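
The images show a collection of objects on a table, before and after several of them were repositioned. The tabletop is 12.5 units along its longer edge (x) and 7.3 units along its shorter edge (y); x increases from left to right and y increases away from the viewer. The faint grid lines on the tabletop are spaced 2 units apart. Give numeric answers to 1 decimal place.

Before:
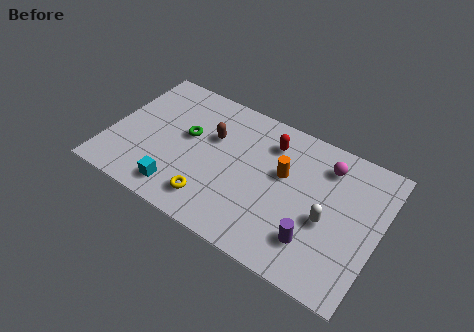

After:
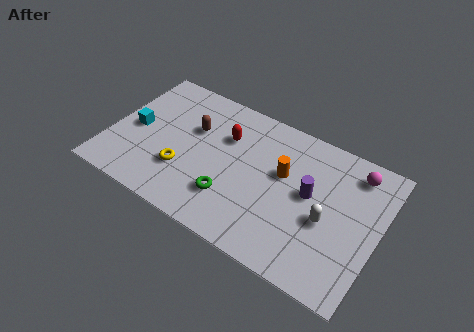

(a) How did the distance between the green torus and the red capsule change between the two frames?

-0.9

The distance was about 4.0 in the first image and 3.1 in the second, so they moved 0.9 units closer together.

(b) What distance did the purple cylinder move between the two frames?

2.3

The purple cylinder was near (9.8, 1.8) before and (9.3, 4.0) after, so it travelled √(0.5² + 2.2²) ≈ 2.3 units.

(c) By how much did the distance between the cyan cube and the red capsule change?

-1.4

They were about 5.8 units apart before and 4.4 after — 1.4 units closer together.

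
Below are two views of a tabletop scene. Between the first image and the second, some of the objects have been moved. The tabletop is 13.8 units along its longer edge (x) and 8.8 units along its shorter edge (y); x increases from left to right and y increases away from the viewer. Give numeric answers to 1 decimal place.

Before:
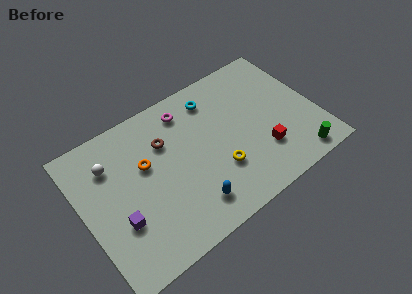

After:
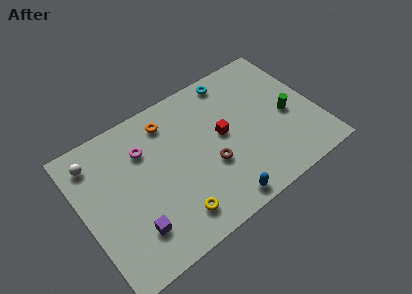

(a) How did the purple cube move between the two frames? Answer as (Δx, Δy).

(0.7, -0.9)

From the two frames, the purple cube sits at roughly (1.8, 3.0) before and (2.5, 2.1) after.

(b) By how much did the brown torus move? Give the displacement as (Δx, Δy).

(2.2, -2.8)

The brown torus was at about (5.1, 6.1) and moved to about (7.3, 3.3).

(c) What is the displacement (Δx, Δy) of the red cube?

(-2.0, 2.2)

The red cube started near (10.3, 2.5) and ended near (8.3, 4.7).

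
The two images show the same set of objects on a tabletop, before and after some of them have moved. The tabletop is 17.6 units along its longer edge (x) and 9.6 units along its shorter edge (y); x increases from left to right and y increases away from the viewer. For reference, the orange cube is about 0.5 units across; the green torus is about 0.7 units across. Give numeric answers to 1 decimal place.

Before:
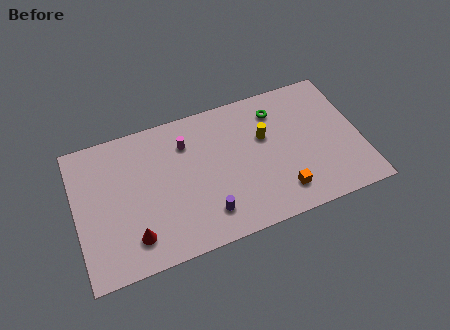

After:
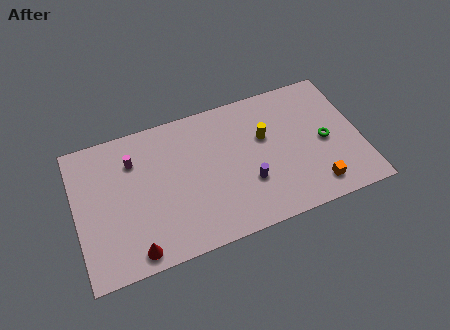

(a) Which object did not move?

the yellow cylinder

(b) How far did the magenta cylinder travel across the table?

3.3

The magenta cylinder moved from about (7.0, 7.2) to (3.7, 7.1), a distance of √(3.3² + 0.1²) ≈ 3.3.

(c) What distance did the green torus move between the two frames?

4.1

From (12.7, 7.6) to (15.4, 4.5), the green torus covered √(2.7² + 3.1²) ≈ 4.1 units.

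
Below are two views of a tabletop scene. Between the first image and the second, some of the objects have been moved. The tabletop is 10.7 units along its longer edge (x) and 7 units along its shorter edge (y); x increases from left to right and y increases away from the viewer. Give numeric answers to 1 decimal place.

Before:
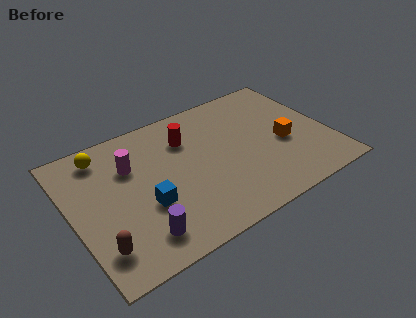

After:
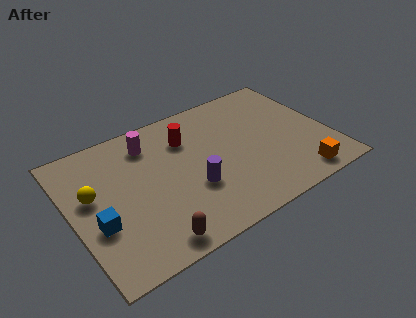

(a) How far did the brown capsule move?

2.1

The brown capsule was near (0.8, 1.5) before and (2.8, 0.8) after, so it travelled √(2.0² + 0.7²) ≈ 2.1 units.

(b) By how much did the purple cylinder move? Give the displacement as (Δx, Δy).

(2.4, 1.2)

The purple cylinder was at about (2.4, 1.3) and moved to about (4.8, 2.5).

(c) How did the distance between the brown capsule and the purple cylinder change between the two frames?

+1.0

The distance was about 1.6 in the first image and 2.6 in the second, so they moved 1.0 units further apart.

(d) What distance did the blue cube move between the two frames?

2.0

The blue cube moved from about (2.9, 2.6) to (0.9, 2.6), a distance of √(2.0² + 0.0²) ≈ 2.0.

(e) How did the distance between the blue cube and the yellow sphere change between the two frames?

-2.0

They were about 3.5 units apart before and 1.5 after — 2.0 units closer together.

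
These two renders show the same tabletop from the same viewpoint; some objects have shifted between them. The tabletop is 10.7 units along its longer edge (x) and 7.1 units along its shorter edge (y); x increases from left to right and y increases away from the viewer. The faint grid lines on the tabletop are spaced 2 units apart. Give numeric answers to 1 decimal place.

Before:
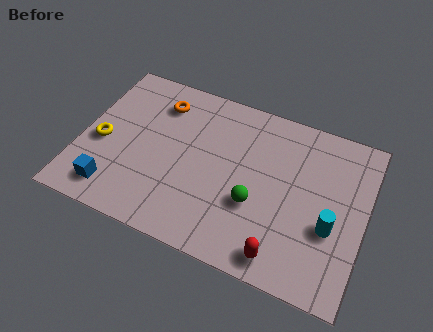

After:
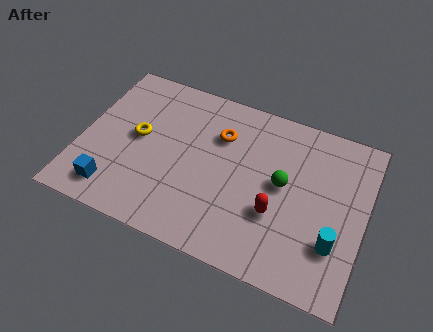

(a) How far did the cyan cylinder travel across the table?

0.6

From (9.5, 2.7) to (9.7, 2.1), the cyan cylinder covered √(0.2² + 0.6²) ≈ 0.6 units.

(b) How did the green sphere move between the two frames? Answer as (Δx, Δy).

(0.9, 1.2)

The green sphere started near (6.7, 2.6) and ended near (7.6, 3.8).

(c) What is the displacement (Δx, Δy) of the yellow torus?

(1.3, 0.7)

From the two frames, the yellow torus sits at roughly (0.8, 3.1) before and (2.1, 3.8) after.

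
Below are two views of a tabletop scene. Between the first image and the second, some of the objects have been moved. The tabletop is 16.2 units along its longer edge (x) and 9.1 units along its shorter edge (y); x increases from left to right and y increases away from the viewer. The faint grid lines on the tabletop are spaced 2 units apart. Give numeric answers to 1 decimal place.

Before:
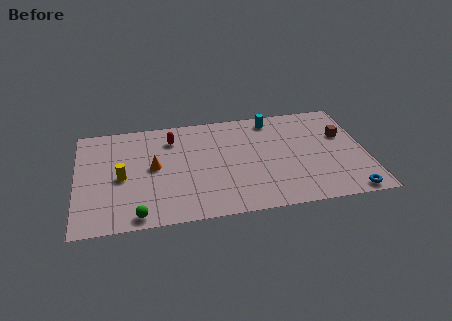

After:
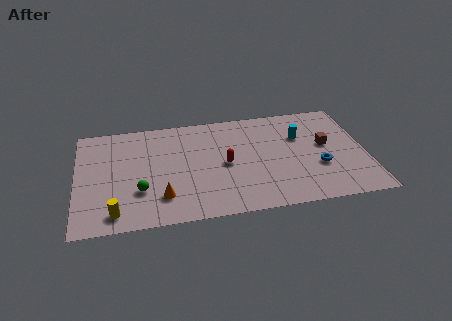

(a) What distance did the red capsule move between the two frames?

4.0

The red capsule was near (5.4, 7.1) before and (8.3, 4.4) after, so it travelled √(2.9² + 2.7²) ≈ 4.0 units.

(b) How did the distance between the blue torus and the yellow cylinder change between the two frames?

-1.4

The distance was about 13.0 in the first image and 11.6 in the second, so they moved 1.4 units closer together.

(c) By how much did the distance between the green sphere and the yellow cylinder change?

-1.3

The distance was about 3.4 in the first image and 2.1 in the second, so they moved 1.3 units closer together.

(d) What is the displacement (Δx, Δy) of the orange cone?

(0.4, -2.6)

From the two frames, the orange cone sits at roughly (4.3, 4.8) before and (4.7, 2.2) after.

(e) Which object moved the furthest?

the red capsule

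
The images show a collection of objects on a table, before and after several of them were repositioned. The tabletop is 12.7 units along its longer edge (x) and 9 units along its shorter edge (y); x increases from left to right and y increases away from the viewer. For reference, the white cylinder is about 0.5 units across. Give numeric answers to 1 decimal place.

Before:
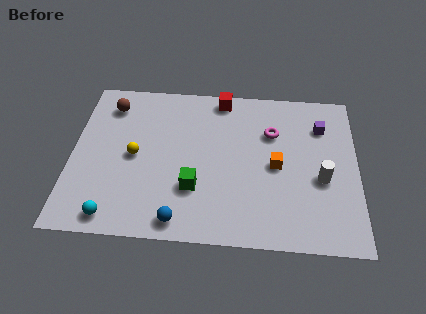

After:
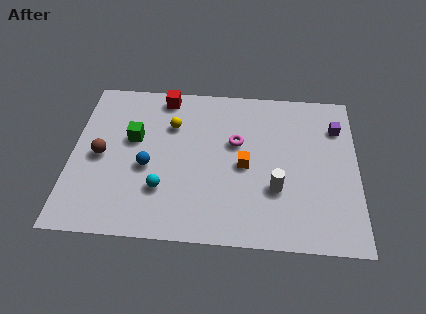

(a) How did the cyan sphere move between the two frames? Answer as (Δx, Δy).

(2.1, 1.6)

From the two frames, the cyan sphere sits at roughly (2.0, 1.0) before and (4.1, 2.6) after.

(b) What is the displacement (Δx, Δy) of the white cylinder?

(-2.0, -0.7)

The white cylinder started near (11.1, 3.7) and ended near (9.1, 3.0).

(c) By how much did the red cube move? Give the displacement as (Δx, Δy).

(-2.6, -0.1)

The red cube was at about (6.6, 8.1) and moved to about (4.0, 8.0).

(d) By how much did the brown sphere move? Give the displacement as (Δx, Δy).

(-0.3, -3.0)

From the two frames, the brown sphere sits at roughly (1.6, 7.3) before and (1.3, 4.3) after.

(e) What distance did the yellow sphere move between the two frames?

2.5

The yellow sphere moved from about (2.8, 4.4) to (4.4, 6.3), a distance of √(1.6² + 1.9²) ≈ 2.5.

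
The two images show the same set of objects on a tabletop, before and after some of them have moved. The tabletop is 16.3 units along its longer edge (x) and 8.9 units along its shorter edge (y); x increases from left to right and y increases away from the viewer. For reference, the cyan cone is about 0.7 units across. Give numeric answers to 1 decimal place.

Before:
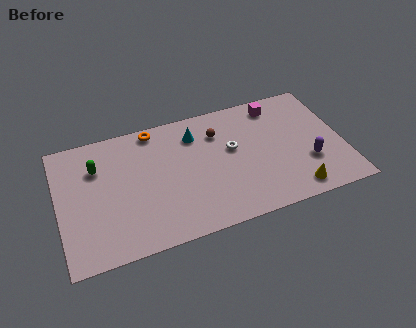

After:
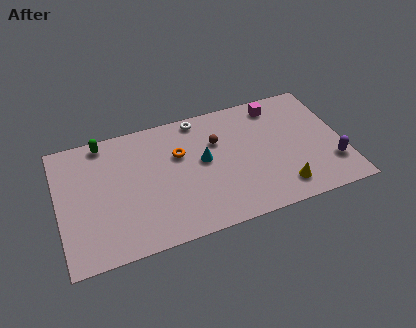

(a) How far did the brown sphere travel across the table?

0.6

The brown sphere moved from about (9.3, 6.6) to (9.2, 6.0), a distance of √(0.1² + 0.6²) ≈ 0.6.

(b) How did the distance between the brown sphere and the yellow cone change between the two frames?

-1.2

Before: roughly 6.7 units apart; after: 5.5. That's 1.2 units closer together.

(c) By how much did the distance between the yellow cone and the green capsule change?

-0.4

They were about 12.0 units apart before and 11.6 after — 0.4 units closer together.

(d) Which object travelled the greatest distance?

the white torus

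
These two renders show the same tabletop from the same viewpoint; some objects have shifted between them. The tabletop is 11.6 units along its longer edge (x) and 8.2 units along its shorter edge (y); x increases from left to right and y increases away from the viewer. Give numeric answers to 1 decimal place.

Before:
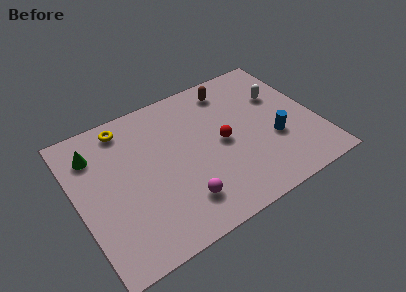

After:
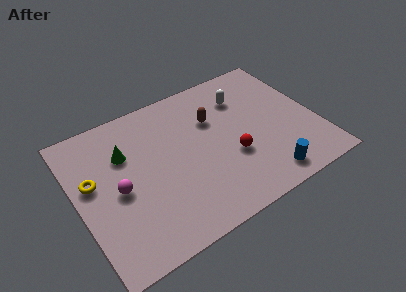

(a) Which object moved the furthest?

the magenta sphere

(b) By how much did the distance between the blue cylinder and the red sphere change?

-0.3

Before: roughly 2.6 units apart; after: 2.3. That's 0.3 units closer together.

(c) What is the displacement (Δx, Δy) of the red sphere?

(0.3, -1.0)

The red sphere was at about (7.0, 4.0) and moved to about (7.3, 3.0).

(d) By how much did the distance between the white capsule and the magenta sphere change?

+0.3

They were about 6.6 units apart before and 6.9 after — 0.3 units further apart.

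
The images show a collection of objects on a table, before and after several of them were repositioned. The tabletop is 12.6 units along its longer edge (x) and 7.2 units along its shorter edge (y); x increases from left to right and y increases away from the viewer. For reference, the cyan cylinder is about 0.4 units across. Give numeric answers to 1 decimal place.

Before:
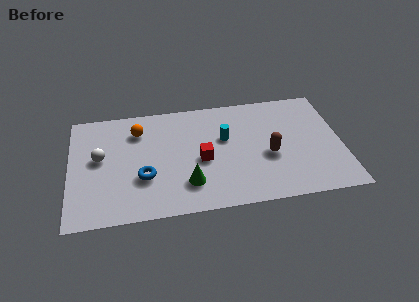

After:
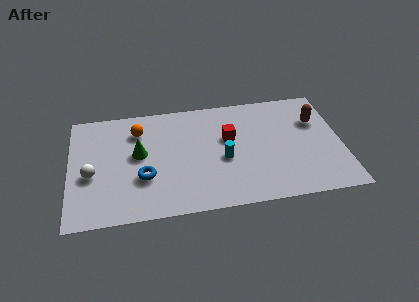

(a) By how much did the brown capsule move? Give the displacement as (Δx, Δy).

(2.3, 1.9)

From the two frames, the brown capsule sits at roughly (9.2, 3.0) before and (11.5, 4.9) after.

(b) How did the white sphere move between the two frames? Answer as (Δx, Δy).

(-0.4, -1.0)

From the two frames, the white sphere sits at roughly (1.4, 4.0) before and (1.0, 3.0) after.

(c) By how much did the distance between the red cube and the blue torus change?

+1.6

The distance was about 2.8 in the first image and 4.4 in the second, so they moved 1.6 units further apart.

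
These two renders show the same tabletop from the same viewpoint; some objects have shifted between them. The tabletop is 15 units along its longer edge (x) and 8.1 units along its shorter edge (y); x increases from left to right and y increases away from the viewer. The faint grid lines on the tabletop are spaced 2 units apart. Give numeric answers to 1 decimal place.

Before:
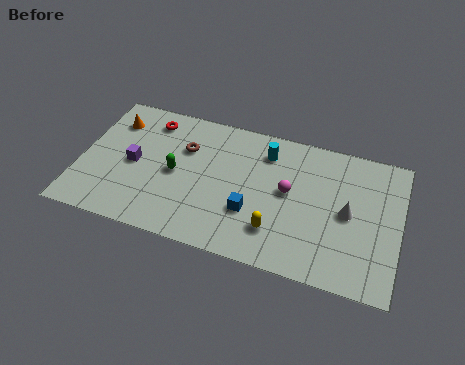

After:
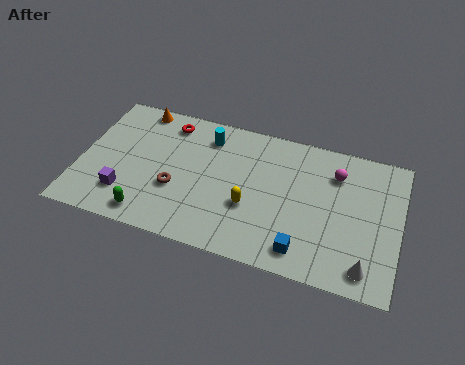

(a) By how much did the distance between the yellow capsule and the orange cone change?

-2.0

The distance was about 9.1 in the first image and 7.1 in the second, so they moved 2.0 units closer together.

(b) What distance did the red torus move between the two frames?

0.9

The red torus was near (3.0, 6.7) before and (3.9, 6.8) after, so it travelled √(0.9² + 0.1²) ≈ 0.9 units.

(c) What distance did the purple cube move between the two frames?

1.9

From (2.5, 3.9) to (2.3, 2.0), the purple cube covered √(0.2² + 1.9²) ≈ 1.9 units.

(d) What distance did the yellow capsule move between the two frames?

1.6

From (9.4, 2.0) to (8.1, 3.0), the yellow capsule covered √(1.3² + 1.0²) ≈ 1.6 units.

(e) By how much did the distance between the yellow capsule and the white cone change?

+2.0

They were about 3.8 units apart before and 5.8 after — 2.0 units further apart.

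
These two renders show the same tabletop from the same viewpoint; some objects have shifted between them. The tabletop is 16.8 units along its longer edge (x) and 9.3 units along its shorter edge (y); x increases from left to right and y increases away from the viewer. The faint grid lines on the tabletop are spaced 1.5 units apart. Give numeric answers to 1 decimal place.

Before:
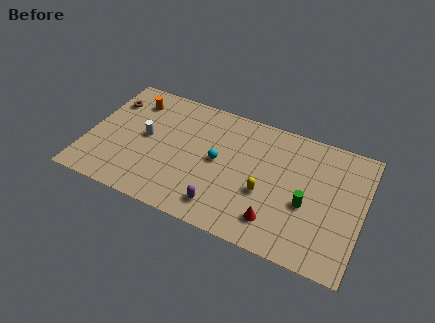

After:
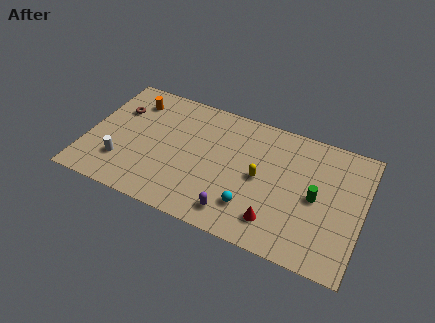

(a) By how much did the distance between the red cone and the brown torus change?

-0.8

They were about 11.9 units apart before and 11.1 after — 0.8 units closer together.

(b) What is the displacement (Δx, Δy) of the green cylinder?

(0.5, 0.7)

The green cylinder started near (13.5, 3.8) and ended near (14.0, 4.5).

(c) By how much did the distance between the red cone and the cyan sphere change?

-3.2

Before: roughly 4.8 units apart; after: 1.6. That's 3.2 units closer together.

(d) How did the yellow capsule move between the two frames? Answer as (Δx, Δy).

(-0.4, 1.0)

From the two frames, the yellow capsule sits at roughly (11.0, 3.6) before and (10.6, 4.6) after.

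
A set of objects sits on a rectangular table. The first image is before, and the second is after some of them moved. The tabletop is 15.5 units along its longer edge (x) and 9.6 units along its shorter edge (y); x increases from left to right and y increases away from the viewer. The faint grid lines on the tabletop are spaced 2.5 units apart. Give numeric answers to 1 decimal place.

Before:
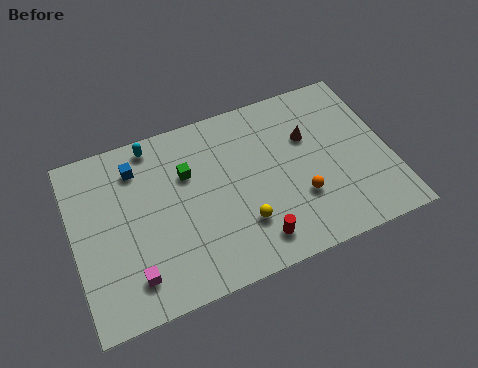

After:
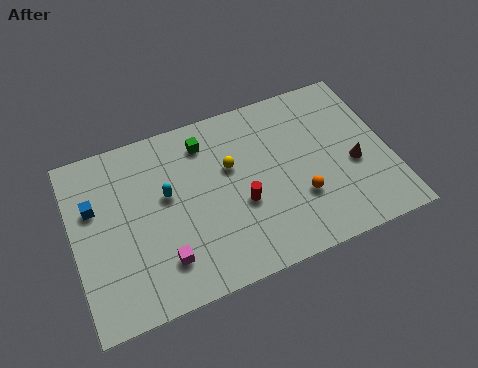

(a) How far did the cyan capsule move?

3.0

From (4.2, 8.6) to (4.6, 5.6), the cyan capsule covered √(0.4² + 3.0²) ≈ 3.0 units.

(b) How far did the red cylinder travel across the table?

2.2

From (8.5, 1.6) to (8.1, 3.8), the red cylinder covered √(0.4² + 2.2²) ≈ 2.2 units.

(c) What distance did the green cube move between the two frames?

1.7

From (5.7, 6.4) to (6.7, 7.8), the green cube covered √(1.0² + 1.4²) ≈ 1.7 units.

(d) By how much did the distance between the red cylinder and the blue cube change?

-0.5

They were about 7.9 units apart before and 7.4 after — 0.5 units closer together.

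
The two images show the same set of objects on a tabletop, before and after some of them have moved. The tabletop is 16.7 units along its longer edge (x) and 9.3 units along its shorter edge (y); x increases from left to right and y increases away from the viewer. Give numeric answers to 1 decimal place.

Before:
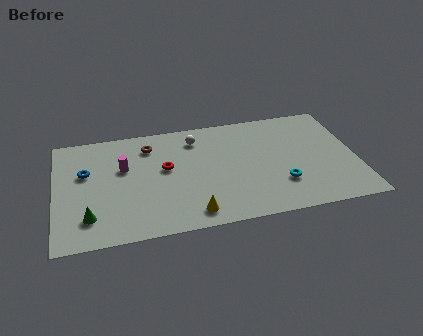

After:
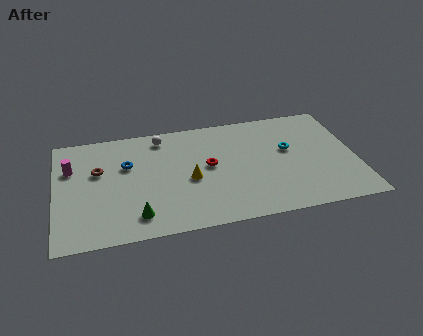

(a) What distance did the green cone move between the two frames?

2.6

From (1.8, 2.1) to (4.4, 1.7), the green cone covered √(2.6² + 0.4²) ≈ 2.6 units.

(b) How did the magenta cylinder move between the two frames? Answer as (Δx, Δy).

(-2.9, 0.5)

The magenta cylinder started near (3.8, 5.8) and ended near (0.9, 6.3).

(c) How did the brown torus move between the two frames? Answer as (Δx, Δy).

(-2.9, -1.6)

The brown torus started near (5.3, 7.4) and ended near (2.4, 5.8).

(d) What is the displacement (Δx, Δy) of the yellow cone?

(0.0, 2.8)

The yellow cone started near (7.4, 1.3) and ended near (7.4, 4.1).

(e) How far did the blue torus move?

2.3

From (1.7, 5.8) to (4.0, 6.0), the blue torus covered √(2.3² + 0.2²) ≈ 2.3 units.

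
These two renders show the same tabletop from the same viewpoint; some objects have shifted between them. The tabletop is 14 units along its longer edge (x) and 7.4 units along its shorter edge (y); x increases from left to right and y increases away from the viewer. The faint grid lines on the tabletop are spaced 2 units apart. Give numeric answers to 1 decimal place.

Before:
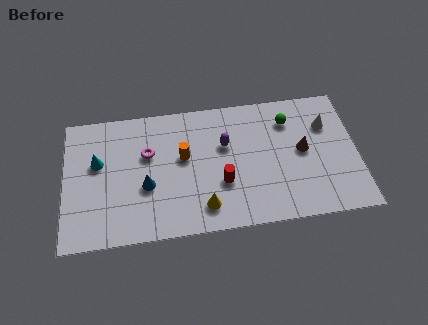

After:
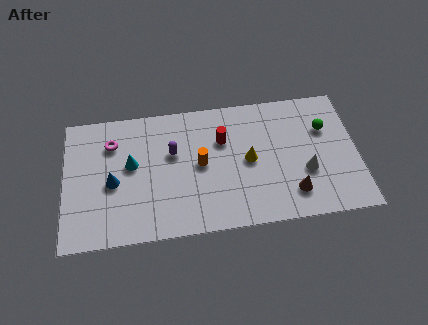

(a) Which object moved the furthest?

the yellow cone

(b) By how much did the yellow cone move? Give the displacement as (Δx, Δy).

(2.2, 2.3)

The yellow cone started near (6.6, 1.4) and ended near (8.8, 3.7).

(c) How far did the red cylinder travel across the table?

2.4

The red cylinder was near (7.5, 2.6) before and (7.6, 5.0) after, so it travelled √(0.1² + 2.4²) ≈ 2.4 units.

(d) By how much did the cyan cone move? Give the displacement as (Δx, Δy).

(1.6, -0.3)

The cyan cone was at about (1.6, 4.5) and moved to about (3.2, 4.2).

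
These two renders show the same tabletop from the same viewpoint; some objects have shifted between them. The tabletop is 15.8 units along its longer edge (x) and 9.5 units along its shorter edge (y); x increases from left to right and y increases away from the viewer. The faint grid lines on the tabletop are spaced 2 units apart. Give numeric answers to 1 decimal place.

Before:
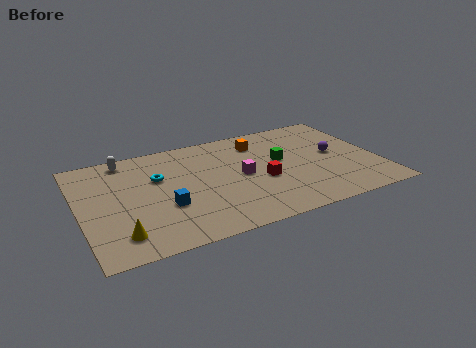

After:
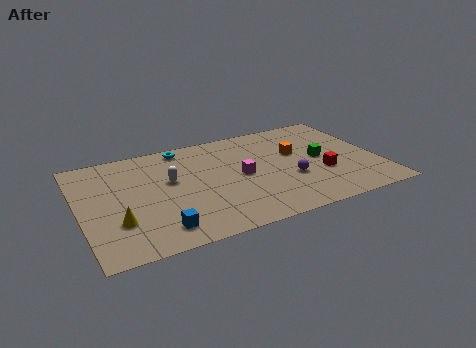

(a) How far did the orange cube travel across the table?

2.5

The orange cube moved from about (9.8, 7.5) to (11.6, 5.8), a distance of √(1.8² + 1.7²) ≈ 2.5.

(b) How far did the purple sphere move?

3.0

The purple sphere was near (13.6, 5.0) before and (11.0, 3.5) after, so it travelled √(2.6² + 1.5²) ≈ 3.0 units.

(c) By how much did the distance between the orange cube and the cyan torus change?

+0.6

They were about 5.8 units apart before and 6.4 after — 0.6 units further apart.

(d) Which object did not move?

the magenta cube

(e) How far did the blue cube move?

1.9

The blue cube was near (4.3, 3.4) before and (3.8, 1.6) after, so it travelled √(0.5² + 1.8²) ≈ 1.9 units.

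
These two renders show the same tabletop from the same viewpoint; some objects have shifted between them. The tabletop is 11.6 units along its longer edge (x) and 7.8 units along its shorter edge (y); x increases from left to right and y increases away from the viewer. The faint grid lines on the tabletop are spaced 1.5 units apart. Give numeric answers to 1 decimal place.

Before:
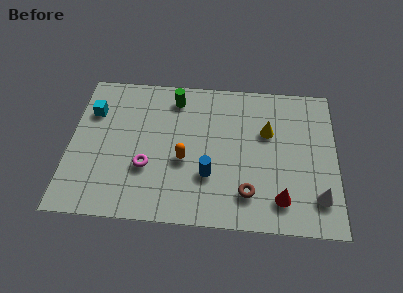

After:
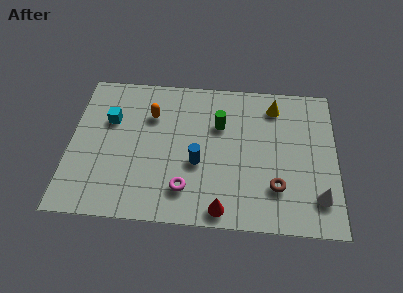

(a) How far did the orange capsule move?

2.7

The orange capsule moved from about (5.0, 3.2) to (3.5, 5.5), a distance of √(1.5² + 2.3²) ≈ 2.7.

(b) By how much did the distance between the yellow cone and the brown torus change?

+0.9

The distance was about 3.4 in the first image and 4.3 in the second, so they moved 0.9 units further apart.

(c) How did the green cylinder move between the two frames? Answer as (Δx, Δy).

(2.0, -1.3)

The green cylinder started near (4.5, 6.5) and ended near (6.5, 5.2).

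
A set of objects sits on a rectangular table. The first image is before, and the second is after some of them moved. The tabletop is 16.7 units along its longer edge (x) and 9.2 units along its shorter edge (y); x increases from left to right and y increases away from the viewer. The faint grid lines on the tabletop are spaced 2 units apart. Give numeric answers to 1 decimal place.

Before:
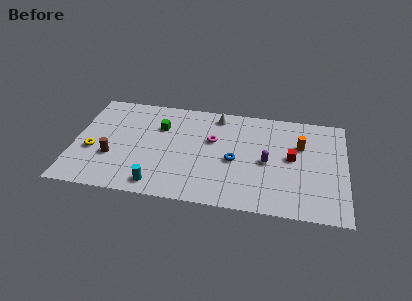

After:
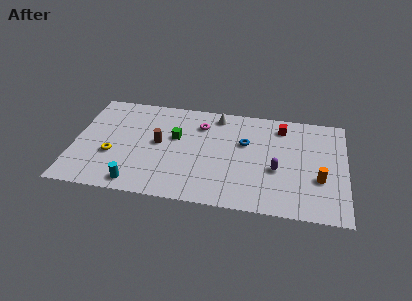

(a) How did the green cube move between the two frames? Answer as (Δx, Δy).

(1.0, -0.8)

The green cube started near (5.2, 6.4) and ended near (6.2, 5.6).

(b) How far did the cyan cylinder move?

1.3

The cyan cylinder was near (5.3, 1.2) before and (4.0, 1.1) after, so it travelled √(1.3² + 0.1²) ≈ 1.3 units.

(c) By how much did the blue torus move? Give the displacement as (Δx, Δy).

(0.6, 1.7)

The blue torus was at about (9.9, 4.1) and moved to about (10.5, 5.8).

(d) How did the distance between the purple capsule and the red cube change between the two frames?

+2.3

The distance was about 1.6 in the first image and 3.9 in the second, so they moved 2.3 units further apart.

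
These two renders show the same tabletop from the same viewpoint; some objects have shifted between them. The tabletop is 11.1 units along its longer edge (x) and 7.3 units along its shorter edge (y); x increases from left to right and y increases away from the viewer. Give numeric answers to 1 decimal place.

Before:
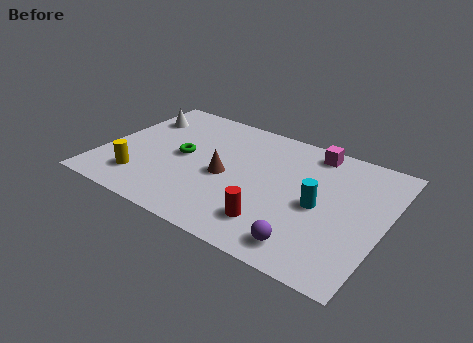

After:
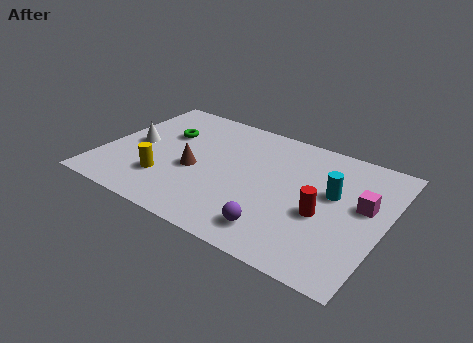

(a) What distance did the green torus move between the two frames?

1.4

From (3.1, 3.7) to (2.2, 4.8), the green torus covered √(0.9² + 1.1²) ≈ 1.4 units.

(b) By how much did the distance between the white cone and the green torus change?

-1.1

Before: roughly 2.7 units apart; after: 1.6. That's 1.1 units closer together.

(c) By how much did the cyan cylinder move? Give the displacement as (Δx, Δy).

(0.4, 0.9)

The cyan cylinder was at about (8.6, 3.4) and moved to about (9.0, 4.3).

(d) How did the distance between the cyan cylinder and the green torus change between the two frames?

+1.3

The distance was about 5.5 in the first image and 6.8 in the second, so they moved 1.3 units further apart.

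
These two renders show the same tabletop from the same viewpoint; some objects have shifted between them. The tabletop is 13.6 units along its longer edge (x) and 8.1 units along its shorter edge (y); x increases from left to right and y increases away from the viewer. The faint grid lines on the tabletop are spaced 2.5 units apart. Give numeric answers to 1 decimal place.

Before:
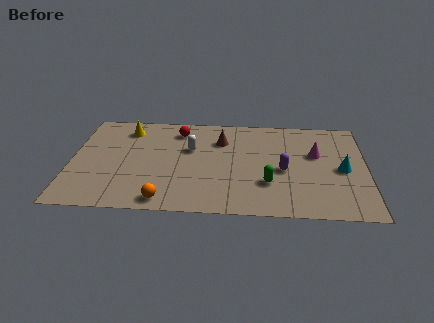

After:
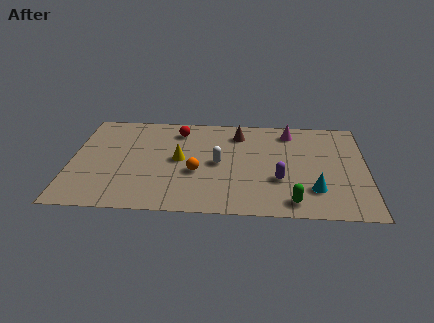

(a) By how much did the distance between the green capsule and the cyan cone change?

-2.2

They were about 3.6 units apart before and 1.4 after — 2.2 units closer together.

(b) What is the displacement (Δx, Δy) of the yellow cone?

(2.5, -2.4)

From the two frames, the yellow cone sits at roughly (2.5, 6.6) before and (5.0, 4.2) after.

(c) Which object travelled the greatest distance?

the yellow cone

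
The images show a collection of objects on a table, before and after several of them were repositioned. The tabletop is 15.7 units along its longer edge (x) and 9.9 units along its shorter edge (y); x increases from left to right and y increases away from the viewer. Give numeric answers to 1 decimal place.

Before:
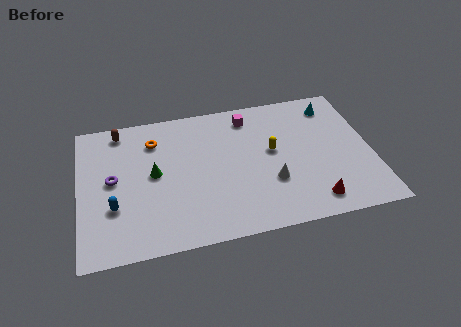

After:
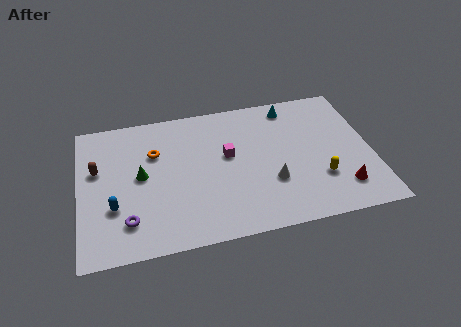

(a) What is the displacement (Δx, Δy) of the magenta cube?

(-1.3, -2.6)

The magenta cube started near (9.3, 8.3) and ended near (8.0, 5.7).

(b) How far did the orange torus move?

0.9

From (4.1, 7.6) to (4.1, 6.7), the orange torus covered √(0.0² + 0.9²) ≈ 0.9 units.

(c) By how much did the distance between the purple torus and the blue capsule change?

-0.6

The distance was about 1.9 in the first image and 1.3 in the second, so they moved 0.6 units closer together.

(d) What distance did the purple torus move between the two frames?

3.1

From (1.8, 5.2) to (2.5, 2.2), the purple torus covered √(0.7² + 3.0²) ≈ 3.1 units.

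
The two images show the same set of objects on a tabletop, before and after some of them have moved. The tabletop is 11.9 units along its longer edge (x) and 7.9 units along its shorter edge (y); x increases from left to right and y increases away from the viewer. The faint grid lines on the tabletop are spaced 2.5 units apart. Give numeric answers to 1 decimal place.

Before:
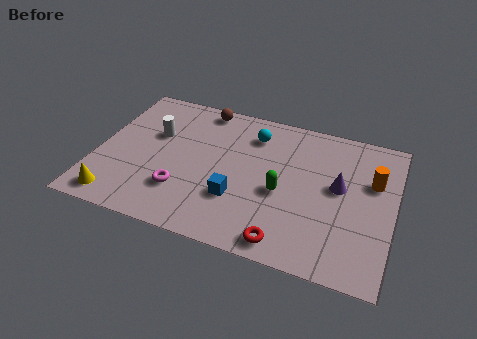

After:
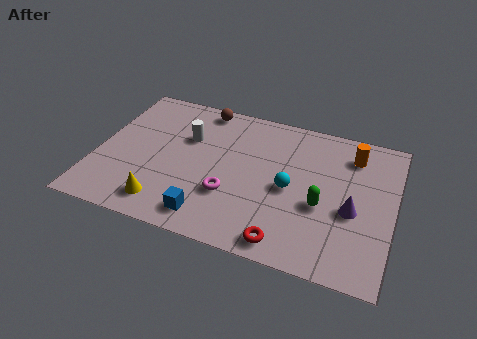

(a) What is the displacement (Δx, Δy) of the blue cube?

(-1.0, -1.3)

From the two frames, the blue cube sits at roughly (5.8, 2.5) before and (4.8, 1.2) after.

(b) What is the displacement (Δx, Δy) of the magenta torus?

(1.9, 0.4)

The magenta torus was at about (3.6, 2.2) and moved to about (5.5, 2.6).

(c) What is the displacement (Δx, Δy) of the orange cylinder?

(-0.9, 1.2)

The orange cylinder started near (11.0, 5.1) and ended near (10.1, 6.3).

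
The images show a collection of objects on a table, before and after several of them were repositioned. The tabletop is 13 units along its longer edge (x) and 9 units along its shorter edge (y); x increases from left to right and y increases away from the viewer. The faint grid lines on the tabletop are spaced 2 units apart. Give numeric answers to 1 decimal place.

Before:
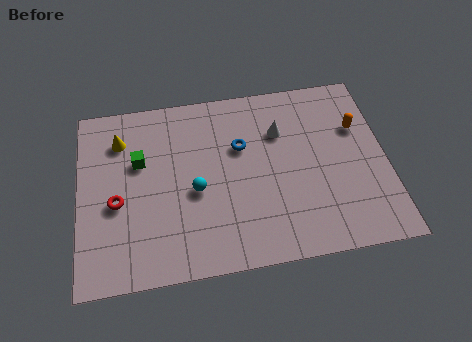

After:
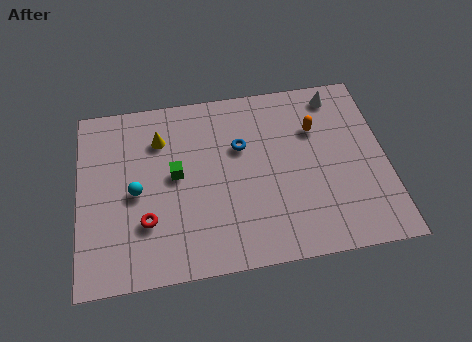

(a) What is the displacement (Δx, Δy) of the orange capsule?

(-1.8, 0.2)

From the two frames, the orange capsule sits at roughly (11.9, 6.0) before and (10.1, 6.2) after.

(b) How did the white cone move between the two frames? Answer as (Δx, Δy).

(2.5, 1.5)

From the two frames, the white cone sits at roughly (8.6, 6.3) before and (11.1, 7.8) after.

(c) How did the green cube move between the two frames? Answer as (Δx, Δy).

(1.5, -0.9)

The green cube was at about (2.6, 5.7) and moved to about (4.1, 4.8).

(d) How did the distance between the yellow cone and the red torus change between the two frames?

+1.0

The distance was about 3.1 in the first image and 4.1 in the second, so they moved 1.0 units further apart.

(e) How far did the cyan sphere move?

2.5

The cyan sphere moved from about (4.9, 3.9) to (2.4, 4.2), a distance of √(2.5² + 0.3²) ≈ 2.5.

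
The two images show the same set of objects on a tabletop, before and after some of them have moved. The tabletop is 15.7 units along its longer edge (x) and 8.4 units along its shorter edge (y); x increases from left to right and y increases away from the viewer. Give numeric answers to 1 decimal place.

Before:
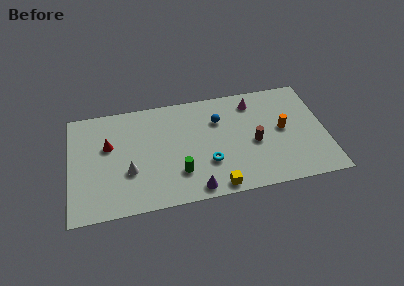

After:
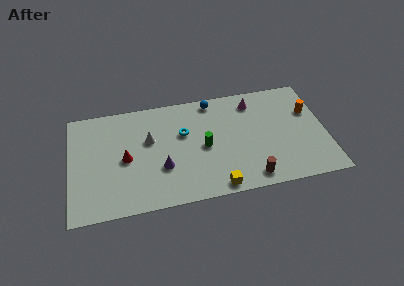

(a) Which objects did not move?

the magenta cone and the yellow cube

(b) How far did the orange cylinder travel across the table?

2.0

The orange cylinder moved from about (13.1, 4.4) to (14.8, 5.5), a distance of √(1.7² + 1.1²) ≈ 2.0.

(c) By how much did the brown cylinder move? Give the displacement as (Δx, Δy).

(-0.4, -2.6)

From the two frames, the brown cylinder sits at roughly (11.3, 3.7) before and (10.9, 1.1) after.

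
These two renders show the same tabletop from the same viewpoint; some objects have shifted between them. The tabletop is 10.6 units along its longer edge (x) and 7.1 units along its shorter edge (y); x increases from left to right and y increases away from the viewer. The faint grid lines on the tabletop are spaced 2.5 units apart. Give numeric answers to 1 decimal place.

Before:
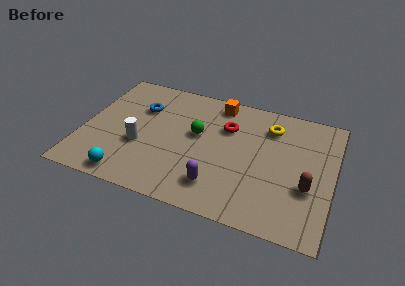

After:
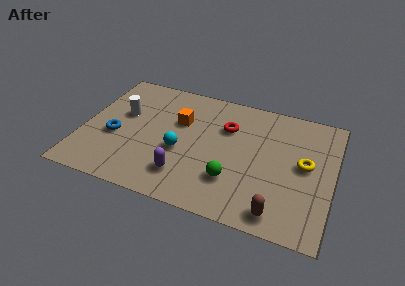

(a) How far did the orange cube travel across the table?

2.2

The orange cube moved from about (5.5, 6.2) to (4.0, 4.6), a distance of √(1.5² + 1.6²) ≈ 2.2.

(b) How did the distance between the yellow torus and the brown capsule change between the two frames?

-0.4

They were about 3.4 units apart before and 3.0 after — 0.4 units closer together.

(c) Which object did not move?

the red torus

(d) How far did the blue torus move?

2.2

The blue torus moved from about (2.3, 4.9) to (1.4, 2.9), a distance of √(0.9² + 2.0²) ≈ 2.2.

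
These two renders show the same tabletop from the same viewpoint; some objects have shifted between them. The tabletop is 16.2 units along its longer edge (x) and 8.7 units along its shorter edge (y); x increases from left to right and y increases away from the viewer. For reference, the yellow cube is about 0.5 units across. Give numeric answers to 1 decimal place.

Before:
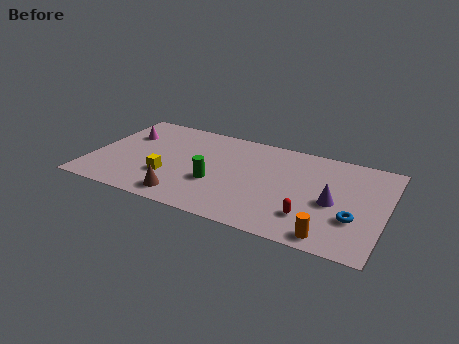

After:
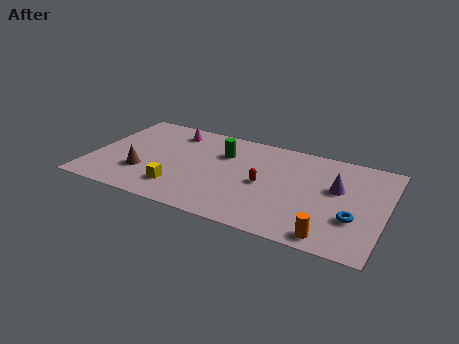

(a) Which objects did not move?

the blue torus and the orange cylinder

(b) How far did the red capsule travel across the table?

3.3

The red capsule moved from about (12.3, 2.2) to (9.6, 4.1), a distance of √(2.7² + 1.9²) ≈ 3.3.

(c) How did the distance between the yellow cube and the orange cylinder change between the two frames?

-0.8

The distance was about 9.3 in the first image and 8.5 in the second, so they moved 0.8 units closer together.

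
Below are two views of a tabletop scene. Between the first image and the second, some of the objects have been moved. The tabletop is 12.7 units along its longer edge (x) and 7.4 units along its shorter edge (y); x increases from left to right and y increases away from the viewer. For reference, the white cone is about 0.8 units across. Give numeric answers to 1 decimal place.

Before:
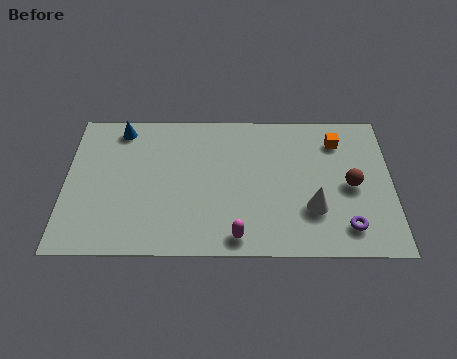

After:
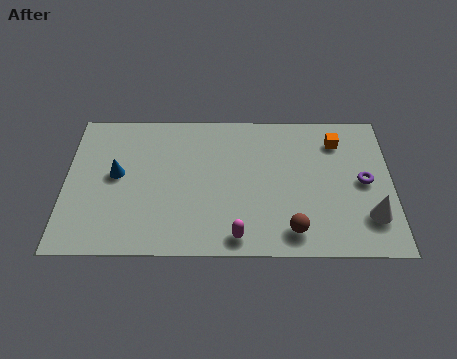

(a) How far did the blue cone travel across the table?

2.4

The blue cone was near (2.1, 6.4) before and (2.0, 4.0) after, so it travelled √(0.1² + 2.4²) ≈ 2.4 units.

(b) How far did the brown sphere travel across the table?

3.3

The brown sphere was near (11.1, 3.5) before and (8.8, 1.2) after, so it travelled √(2.3² + 2.3²) ≈ 3.3 units.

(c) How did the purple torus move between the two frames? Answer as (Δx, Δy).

(0.7, 2.3)

The purple torus was at about (10.9, 1.4) and moved to about (11.6, 3.7).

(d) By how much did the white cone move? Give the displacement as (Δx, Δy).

(2.2, -0.4)

The white cone started near (9.6, 2.3) and ended near (11.8, 1.9).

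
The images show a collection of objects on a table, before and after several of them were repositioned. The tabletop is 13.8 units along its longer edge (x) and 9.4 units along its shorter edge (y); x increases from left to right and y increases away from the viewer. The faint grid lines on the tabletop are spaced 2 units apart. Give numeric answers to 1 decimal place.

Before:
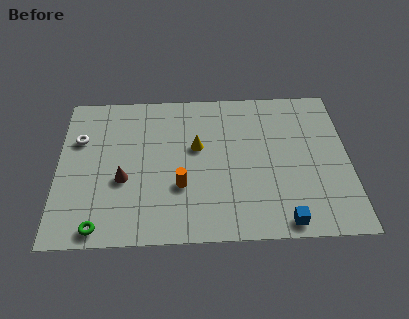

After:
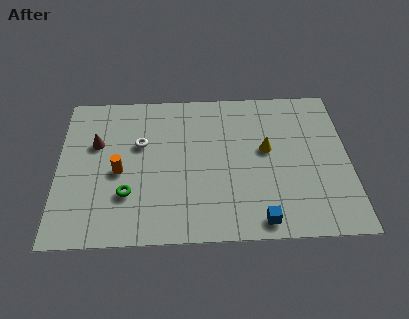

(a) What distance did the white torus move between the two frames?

2.9

The white torus moved from about (1.0, 6.3) to (3.9, 5.9), a distance of √(2.9² + 0.4²) ≈ 2.9.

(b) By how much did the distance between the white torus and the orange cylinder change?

-3.7

Before: roughly 5.7 units apart; after: 2.0. That's 3.7 units closer together.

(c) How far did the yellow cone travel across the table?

3.3

From (6.6, 5.6) to (9.9, 5.3), the yellow cone covered √(3.3² + 0.3²) ≈ 3.3 units.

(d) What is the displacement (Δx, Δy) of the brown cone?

(-1.3, 2.3)

The brown cone was at about (3.1, 3.7) and moved to about (1.8, 6.0).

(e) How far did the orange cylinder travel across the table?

3.1

The orange cylinder moved from about (5.8, 3.2) to (2.9, 4.2), a distance of √(2.9² + 1.0²) ≈ 3.1.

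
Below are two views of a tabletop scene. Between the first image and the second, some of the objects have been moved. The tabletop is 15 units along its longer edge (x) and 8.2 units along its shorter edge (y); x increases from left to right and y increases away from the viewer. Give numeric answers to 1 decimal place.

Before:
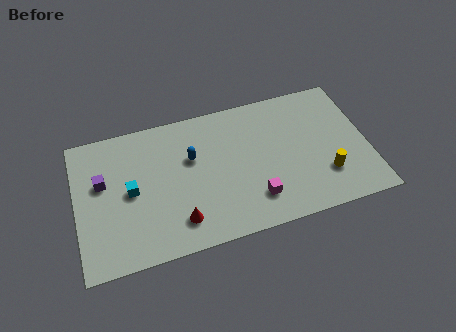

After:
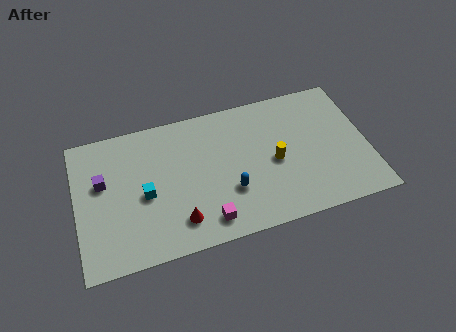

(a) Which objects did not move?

the purple cube and the red cone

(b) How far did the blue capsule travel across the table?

3.1

The blue capsule moved from about (6.0, 5.2) to (7.8, 2.7), a distance of √(1.8² + 2.5²) ≈ 3.1.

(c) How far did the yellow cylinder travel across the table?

2.9

The yellow cylinder was near (12.7, 2.3) before and (10.2, 3.8) after, so it travelled √(2.5² + 1.5²) ≈ 2.9 units.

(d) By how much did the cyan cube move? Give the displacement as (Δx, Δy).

(0.7, -0.4)

From the two frames, the cyan cube sits at roughly (2.8, 4.1) before and (3.5, 3.7) after.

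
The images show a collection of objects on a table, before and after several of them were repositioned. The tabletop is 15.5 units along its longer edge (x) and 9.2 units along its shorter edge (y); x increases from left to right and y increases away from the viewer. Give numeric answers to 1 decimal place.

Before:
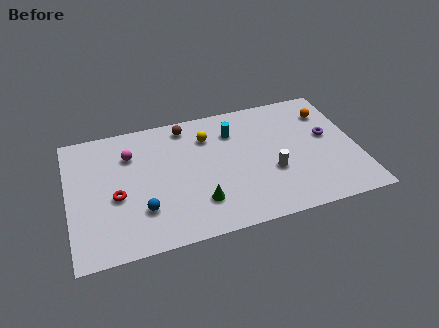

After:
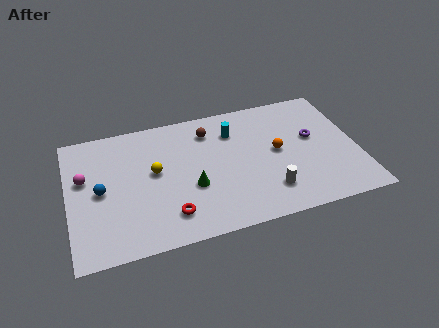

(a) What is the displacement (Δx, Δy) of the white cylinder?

(-0.3, -1.3)

From the two frames, the white cylinder sits at roughly (10.8, 3.4) before and (10.5, 2.1) after.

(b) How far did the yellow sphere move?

3.5

From (7.6, 6.9) to (4.6, 5.1), the yellow sphere covered √(3.0² + 1.8²) ≈ 3.5 units.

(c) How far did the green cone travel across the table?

1.2

The green cone moved from about (6.8, 2.3) to (6.5, 3.5), a distance of √(0.3² + 1.2²) ≈ 1.2.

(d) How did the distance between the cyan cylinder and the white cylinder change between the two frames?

+1.1

They were about 3.9 units apart before and 5.0 after — 1.1 units further apart.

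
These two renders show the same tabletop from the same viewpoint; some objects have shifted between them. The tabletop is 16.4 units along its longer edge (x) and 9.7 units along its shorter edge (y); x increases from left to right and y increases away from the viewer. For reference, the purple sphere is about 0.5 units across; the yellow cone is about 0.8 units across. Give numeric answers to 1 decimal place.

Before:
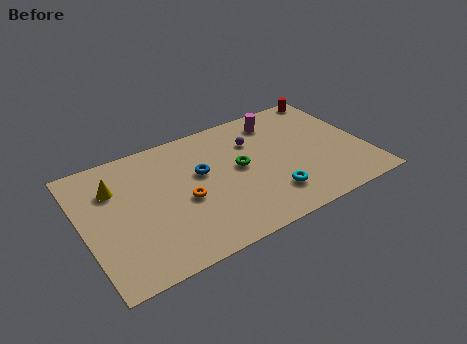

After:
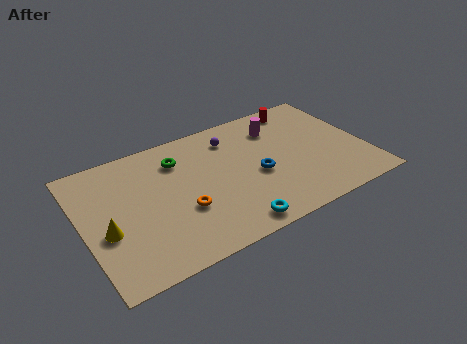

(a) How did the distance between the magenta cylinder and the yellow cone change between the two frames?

+1.2

Before: roughly 9.9 units apart; after: 11.1. That's 1.2 units further apart.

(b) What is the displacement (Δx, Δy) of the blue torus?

(3.1, -1.6)

The blue torus was at about (6.9, 5.8) and moved to about (10.0, 4.2).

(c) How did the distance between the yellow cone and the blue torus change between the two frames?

+3.8

They were about 5.0 units apart before and 8.8 after — 3.8 units further apart.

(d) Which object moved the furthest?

the green torus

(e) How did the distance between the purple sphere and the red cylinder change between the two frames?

-1.1

The distance was about 5.5 in the first image and 4.4 in the second, so they moved 1.1 units closer together.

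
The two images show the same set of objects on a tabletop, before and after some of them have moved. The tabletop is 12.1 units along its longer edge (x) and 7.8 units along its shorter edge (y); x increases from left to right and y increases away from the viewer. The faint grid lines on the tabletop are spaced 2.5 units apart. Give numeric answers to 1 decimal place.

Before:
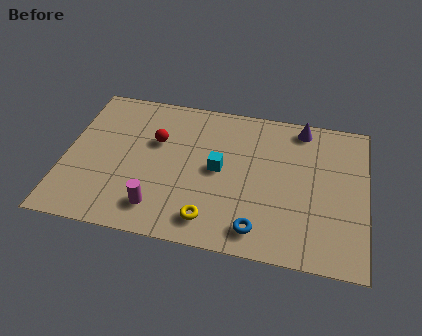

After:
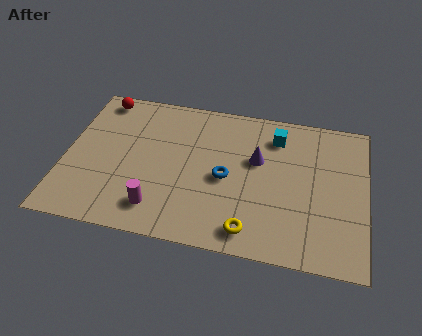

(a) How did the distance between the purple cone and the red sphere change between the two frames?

+0.7

The distance was about 6.1 in the first image and 6.8 in the second, so they moved 0.7 units further apart.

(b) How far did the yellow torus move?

1.6

From (6.0, 1.3) to (7.6, 1.1), the yellow torus covered √(1.6² + 0.2²) ≈ 1.6 units.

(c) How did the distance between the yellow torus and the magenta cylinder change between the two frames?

+1.6

The distance was about 2.1 in the first image and 3.7 in the second, so they moved 1.6 units further apart.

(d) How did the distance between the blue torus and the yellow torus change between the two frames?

+0.8

They were about 1.9 units apart before and 2.7 after — 0.8 units further apart.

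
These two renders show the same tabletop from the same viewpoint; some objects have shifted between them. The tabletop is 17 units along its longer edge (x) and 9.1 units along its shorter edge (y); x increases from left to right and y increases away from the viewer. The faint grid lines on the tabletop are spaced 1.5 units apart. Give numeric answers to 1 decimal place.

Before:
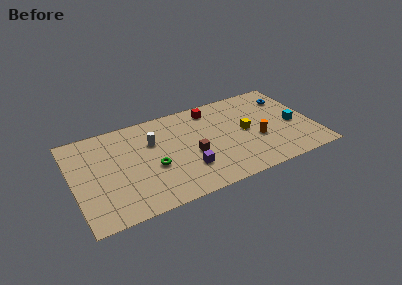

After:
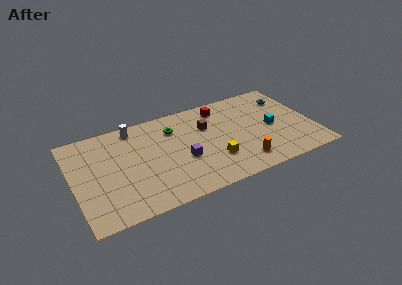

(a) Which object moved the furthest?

the green torus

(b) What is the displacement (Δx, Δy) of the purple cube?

(-0.2, 1.0)

From the two frames, the purple cube sits at roughly (7.8, 2.6) before and (7.6, 3.6) after.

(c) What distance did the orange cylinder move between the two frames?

2.2

The orange cylinder was near (12.9, 3.5) before and (11.6, 1.7) after, so it travelled √(1.3² + 1.8²) ≈ 2.2 units.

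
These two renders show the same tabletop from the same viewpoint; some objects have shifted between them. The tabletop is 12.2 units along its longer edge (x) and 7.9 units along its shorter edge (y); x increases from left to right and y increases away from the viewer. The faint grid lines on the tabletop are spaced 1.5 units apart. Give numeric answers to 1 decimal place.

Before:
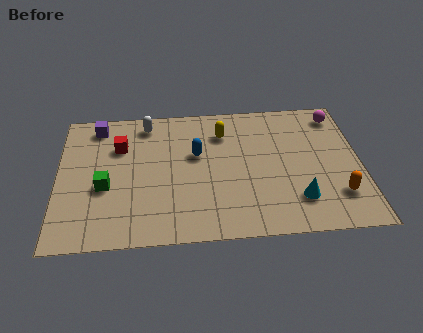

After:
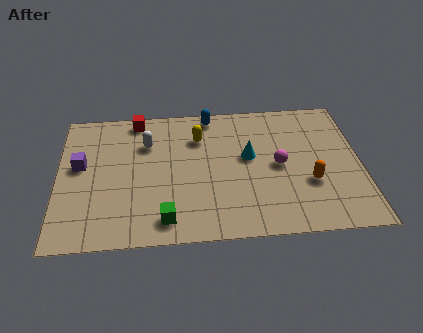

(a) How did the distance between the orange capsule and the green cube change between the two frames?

-3.4

The distance was about 9.4 in the first image and 6.0 in the second, so they moved 3.4 units closer together.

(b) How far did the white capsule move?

1.2

The white capsule moved from about (3.6, 6.8) to (3.6, 5.6), a distance of √(0.0² + 1.2²) ≈ 1.2.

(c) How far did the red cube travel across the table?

1.7

The red cube moved from about (2.5, 5.5) to (3.2, 7.1), a distance of √(0.7² + 1.6²) ≈ 1.7.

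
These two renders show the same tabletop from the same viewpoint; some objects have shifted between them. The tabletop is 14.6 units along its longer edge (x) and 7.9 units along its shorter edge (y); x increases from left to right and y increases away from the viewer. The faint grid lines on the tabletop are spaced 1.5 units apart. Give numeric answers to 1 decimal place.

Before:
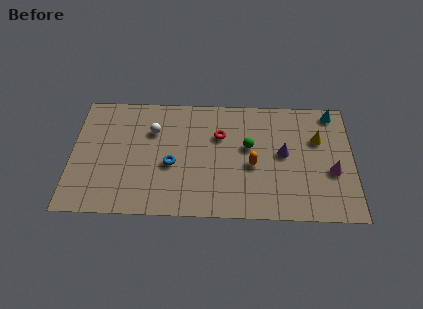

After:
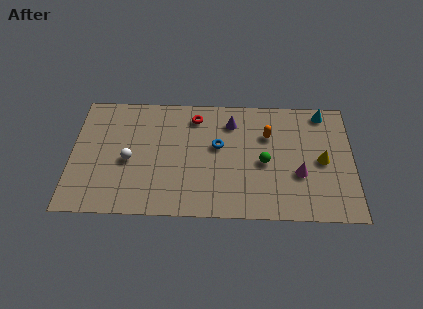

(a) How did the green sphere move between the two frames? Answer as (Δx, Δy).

(0.8, -1.0)

The green sphere started near (9.2, 4.6) and ended near (10.0, 3.6).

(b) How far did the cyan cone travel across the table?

0.5

The cyan cone moved from about (13.6, 7.0) to (13.1, 7.0), a distance of √(0.5² + 0.0²) ≈ 0.5.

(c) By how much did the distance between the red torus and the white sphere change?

+1.0

Before: roughly 3.5 units apart; after: 4.5. That's 1.0 units further apart.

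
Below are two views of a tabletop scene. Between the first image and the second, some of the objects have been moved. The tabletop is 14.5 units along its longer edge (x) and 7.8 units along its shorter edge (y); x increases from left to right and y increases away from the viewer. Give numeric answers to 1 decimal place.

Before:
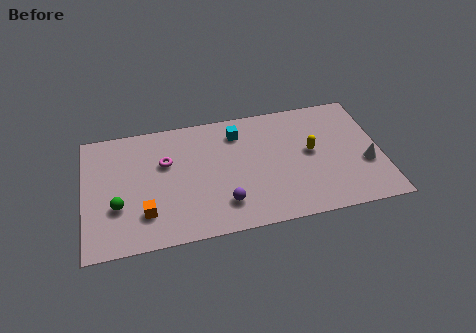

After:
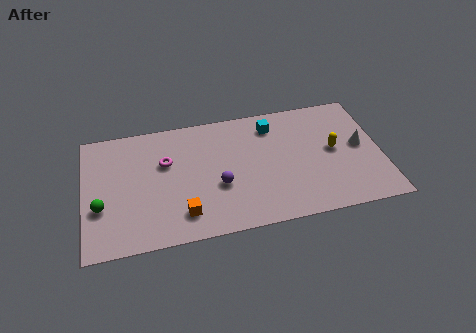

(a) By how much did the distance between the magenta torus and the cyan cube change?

+1.7

The distance was about 3.8 in the first image and 5.5 in the second, so they moved 1.7 units further apart.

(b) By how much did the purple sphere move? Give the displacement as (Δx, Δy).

(-0.2, 1.2)

The purple sphere started near (6.7, 1.8) and ended near (6.5, 3.0).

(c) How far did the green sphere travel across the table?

0.8

From (1.6, 2.7) to (0.8, 2.8), the green sphere covered √(0.8² + 0.1²) ≈ 0.8 units.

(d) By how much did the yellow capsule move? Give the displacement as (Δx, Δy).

(1.1, -0.1)

The yellow capsule was at about (11.1, 4.2) and moved to about (12.2, 4.1).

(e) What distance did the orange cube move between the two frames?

1.8

From (2.9, 2.0) to (4.7, 1.6), the orange cube covered √(1.8² + 0.4²) ≈ 1.8 units.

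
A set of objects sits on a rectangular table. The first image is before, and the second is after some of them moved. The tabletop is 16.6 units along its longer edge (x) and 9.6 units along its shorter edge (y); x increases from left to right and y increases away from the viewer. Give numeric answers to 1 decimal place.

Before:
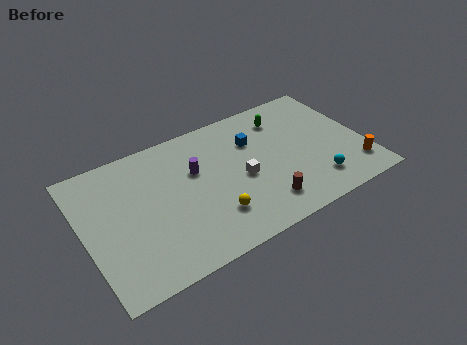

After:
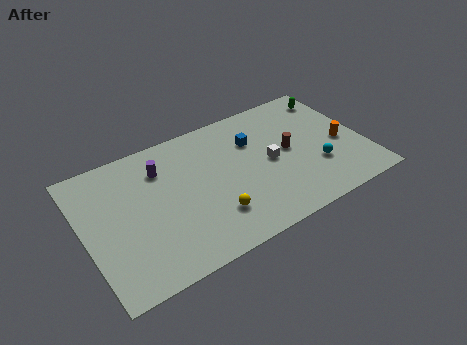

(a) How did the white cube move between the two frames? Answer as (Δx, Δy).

(1.8, 0.4)

From the two frames, the white cube sits at roughly (9.2, 4.3) before and (11.0, 4.7) after.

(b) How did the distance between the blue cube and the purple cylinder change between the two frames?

+1.9

The distance was about 3.6 in the first image and 5.5 in the second, so they moved 1.9 units further apart.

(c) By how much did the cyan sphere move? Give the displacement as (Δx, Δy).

(0.3, 1.1)

The cyan sphere started near (13.3, 2.0) and ended near (13.6, 3.1).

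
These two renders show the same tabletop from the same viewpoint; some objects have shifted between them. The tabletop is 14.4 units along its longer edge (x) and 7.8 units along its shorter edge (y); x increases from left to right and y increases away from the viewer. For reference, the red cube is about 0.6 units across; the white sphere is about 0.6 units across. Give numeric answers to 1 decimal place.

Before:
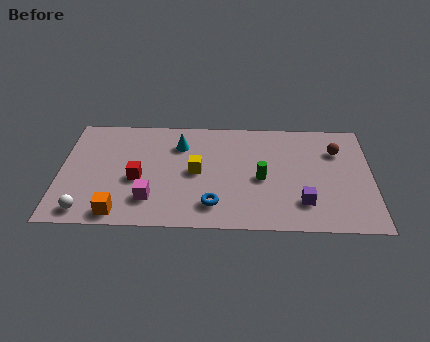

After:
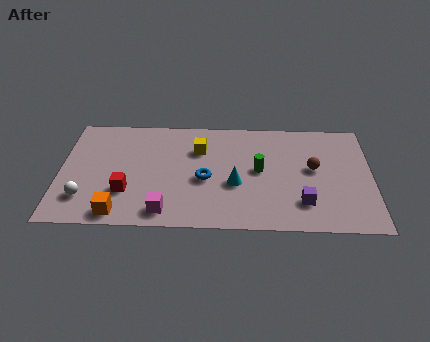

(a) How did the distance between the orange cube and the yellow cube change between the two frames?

+1.2

Before: roughly 4.6 units apart; after: 5.8. That's 1.2 units further apart.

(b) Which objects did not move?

the purple cube and the orange cube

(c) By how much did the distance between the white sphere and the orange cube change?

+0.4

They were about 1.5 units apart before and 1.9 after — 0.4 units further apart.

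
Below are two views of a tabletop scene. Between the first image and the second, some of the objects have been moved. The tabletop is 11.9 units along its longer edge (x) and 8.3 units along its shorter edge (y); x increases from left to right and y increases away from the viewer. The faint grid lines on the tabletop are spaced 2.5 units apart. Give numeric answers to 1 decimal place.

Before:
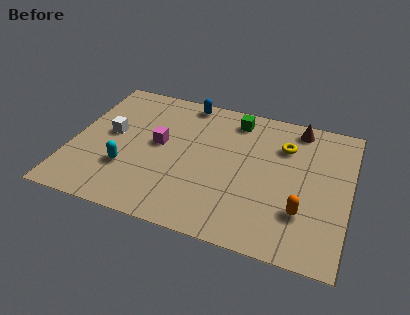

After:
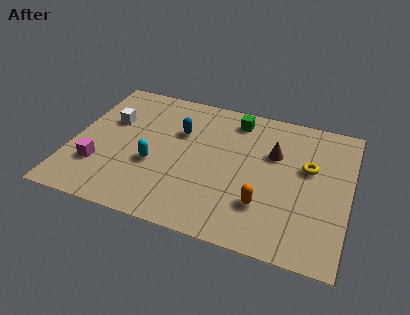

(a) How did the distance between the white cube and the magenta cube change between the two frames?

+0.8

Before: roughly 2.1 units apart; after: 2.9. That's 0.8 units further apart.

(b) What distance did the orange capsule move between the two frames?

1.6

From (10.0, 2.4) to (8.4, 2.3), the orange capsule covered √(1.6² + 0.1²) ≈ 1.6 units.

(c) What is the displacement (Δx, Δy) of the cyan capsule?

(1.1, 0.6)

The cyan capsule was at about (2.5, 2.6) and moved to about (3.6, 3.2).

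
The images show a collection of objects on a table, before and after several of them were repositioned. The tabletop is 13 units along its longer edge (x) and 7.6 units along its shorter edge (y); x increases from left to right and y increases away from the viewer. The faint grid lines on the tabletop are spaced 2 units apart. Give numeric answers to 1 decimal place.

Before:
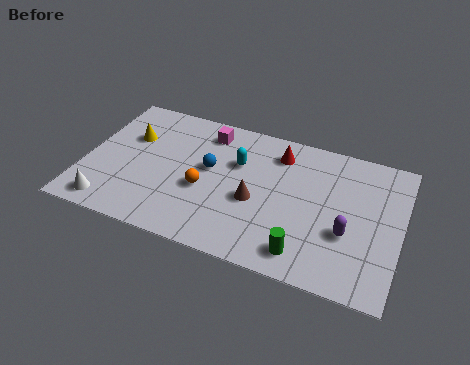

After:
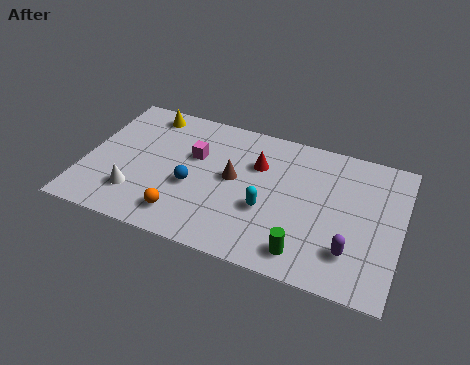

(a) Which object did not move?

the green cylinder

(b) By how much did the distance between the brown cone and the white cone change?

-1.8

Before: roughly 6.2 units apart; after: 4.4. That's 1.8 units closer together.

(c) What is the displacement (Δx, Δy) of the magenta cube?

(-0.4, -1.5)

The magenta cube started near (4.8, 6.3) and ended near (4.4, 4.8).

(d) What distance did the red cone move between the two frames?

1.2

The red cone was near (7.8, 6.1) before and (7.0, 5.2) after, so it travelled √(0.8² + 0.9²) ≈ 1.2 units.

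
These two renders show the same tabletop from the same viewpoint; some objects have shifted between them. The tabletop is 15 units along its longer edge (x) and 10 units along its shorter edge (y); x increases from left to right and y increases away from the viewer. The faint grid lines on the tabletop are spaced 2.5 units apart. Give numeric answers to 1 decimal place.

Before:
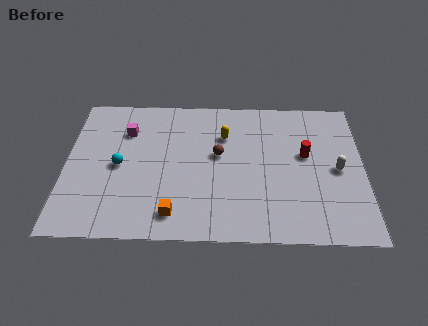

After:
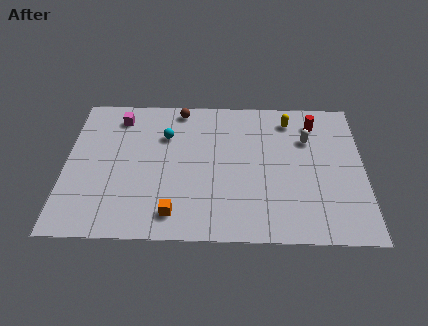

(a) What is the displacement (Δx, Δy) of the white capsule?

(-1.5, 2.1)

The white capsule was at about (13.7, 4.8) and moved to about (12.2, 6.9).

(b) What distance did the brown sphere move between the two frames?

3.9

From (7.7, 5.7) to (5.7, 9.0), the brown sphere covered √(2.0² + 3.3²) ≈ 3.9 units.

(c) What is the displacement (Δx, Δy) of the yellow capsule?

(3.3, 1.2)

The yellow capsule started near (8.0, 7.1) and ended near (11.3, 8.3).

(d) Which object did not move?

the orange cube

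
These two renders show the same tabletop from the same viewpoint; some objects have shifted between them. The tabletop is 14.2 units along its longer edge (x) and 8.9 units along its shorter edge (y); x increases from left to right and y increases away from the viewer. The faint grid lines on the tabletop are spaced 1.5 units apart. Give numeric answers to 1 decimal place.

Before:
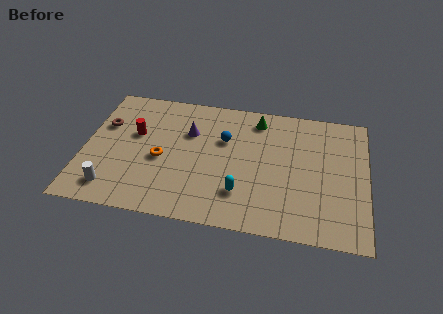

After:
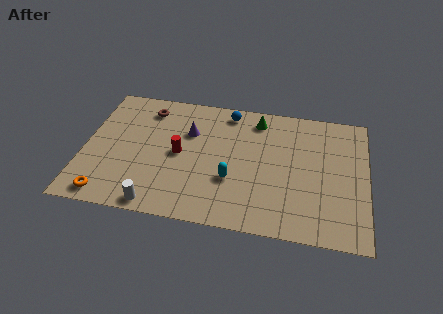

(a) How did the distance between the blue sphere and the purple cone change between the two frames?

+0.8

Before: roughly 1.8 units apart; after: 2.6. That's 0.8 units further apart.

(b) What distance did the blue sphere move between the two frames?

2.0

The blue sphere was near (7.0, 5.8) before and (7.1, 7.8) after, so it travelled √(0.1² + 2.0²) ≈ 2.0 units.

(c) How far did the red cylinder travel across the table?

2.5

The red cylinder moved from about (2.5, 5.4) to (4.8, 4.4), a distance of √(2.3² + 1.0²) ≈ 2.5.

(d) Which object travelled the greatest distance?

the orange torus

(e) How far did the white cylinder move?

2.4

From (1.6, 1.5) to (3.9, 0.8), the white cylinder covered √(2.3² + 0.7²) ≈ 2.4 units.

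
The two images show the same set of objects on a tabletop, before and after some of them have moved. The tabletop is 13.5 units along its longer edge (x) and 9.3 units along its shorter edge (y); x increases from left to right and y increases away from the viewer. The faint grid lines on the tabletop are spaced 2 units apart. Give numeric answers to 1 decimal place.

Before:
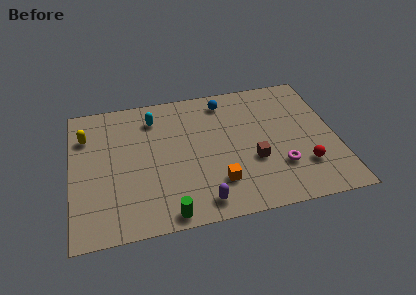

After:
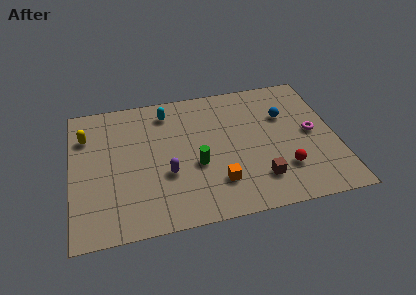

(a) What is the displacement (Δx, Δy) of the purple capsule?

(-1.6, 2.2)

The purple capsule started near (6.4, 1.2) and ended near (4.8, 3.4).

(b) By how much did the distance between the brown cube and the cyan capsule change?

+0.8

The distance was about 6.3 in the first image and 7.1 in the second, so they moved 0.8 units further apart.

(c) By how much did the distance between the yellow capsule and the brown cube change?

+0.7

They were about 9.1 units apart before and 9.8 after — 0.7 units further apart.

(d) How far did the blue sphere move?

3.4

The blue sphere was near (8.0, 7.9) before and (11.0, 6.2) after, so it travelled √(3.0² + 1.7²) ≈ 3.4 units.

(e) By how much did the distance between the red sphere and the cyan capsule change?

-1.2

Before: roughly 8.9 units apart; after: 7.7. That's 1.2 units closer together.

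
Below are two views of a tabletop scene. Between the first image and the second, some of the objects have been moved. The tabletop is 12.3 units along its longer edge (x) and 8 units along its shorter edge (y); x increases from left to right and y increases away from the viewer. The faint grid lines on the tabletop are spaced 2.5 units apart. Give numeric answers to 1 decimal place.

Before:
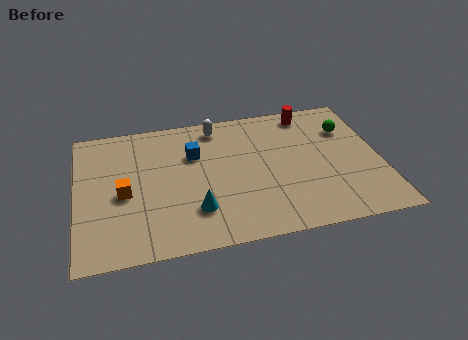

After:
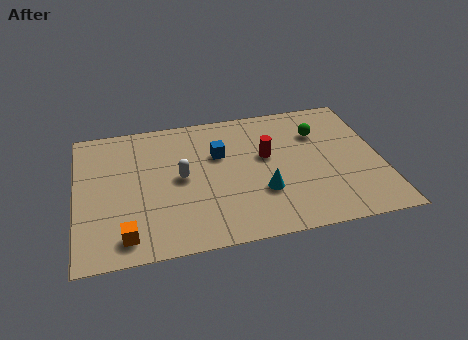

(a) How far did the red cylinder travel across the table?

3.0

The red cylinder moved from about (9.6, 7.0) to (7.7, 4.7), a distance of √(1.9² + 2.3²) ≈ 3.0.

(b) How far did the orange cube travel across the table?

2.4

The orange cube was near (1.9, 3.6) before and (1.9, 1.2) after, so it travelled √(0.0² + 2.4²) ≈ 2.4 units.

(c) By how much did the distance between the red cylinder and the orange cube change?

-1.6

The distance was about 8.4 in the first image and 6.8 in the second, so they moved 1.6 units closer together.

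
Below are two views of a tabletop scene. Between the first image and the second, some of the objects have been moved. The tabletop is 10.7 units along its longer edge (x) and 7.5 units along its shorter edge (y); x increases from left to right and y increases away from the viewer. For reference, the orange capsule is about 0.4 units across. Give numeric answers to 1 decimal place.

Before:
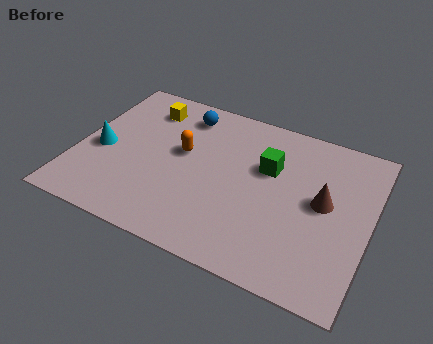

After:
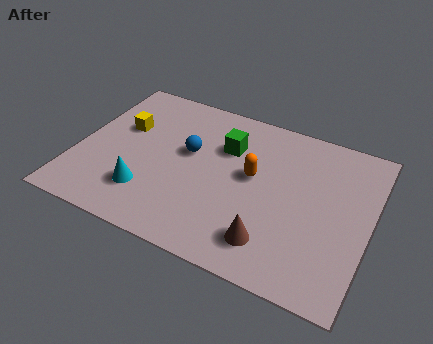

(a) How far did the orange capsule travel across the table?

2.6

From (3.8, 4.3) to (6.4, 4.2), the orange capsule covered √(2.6² + 0.1²) ≈ 2.6 units.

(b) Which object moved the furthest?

the brown cone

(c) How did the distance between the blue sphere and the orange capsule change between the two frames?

+0.5

They were about 1.9 units apart before and 2.4 after — 0.5 units further apart.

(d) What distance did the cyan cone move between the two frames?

2.4

The cyan cone moved from about (0.9, 3.3) to (2.8, 1.9), a distance of √(1.9² + 1.4²) ≈ 2.4.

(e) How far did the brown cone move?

3.0

From (9.0, 4.0) to (7.4, 1.5), the brown cone covered √(1.6² + 2.5²) ≈ 3.0 units.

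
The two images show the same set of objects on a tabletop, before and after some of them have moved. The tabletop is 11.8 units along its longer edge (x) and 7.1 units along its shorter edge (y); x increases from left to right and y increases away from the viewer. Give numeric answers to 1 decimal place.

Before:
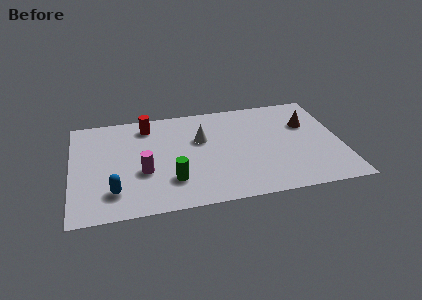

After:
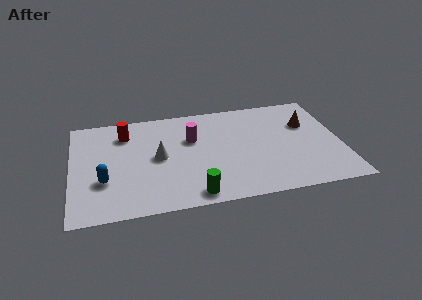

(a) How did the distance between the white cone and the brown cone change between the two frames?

+2.0

Before: roughly 4.7 units apart; after: 6.7. That's 2.0 units further apart.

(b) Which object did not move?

the brown cone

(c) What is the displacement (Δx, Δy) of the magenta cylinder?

(2.2, 1.9)

From the two frames, the magenta cylinder sits at roughly (3.1, 2.7) before and (5.3, 4.6) after.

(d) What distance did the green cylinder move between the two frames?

1.4

The green cylinder was near (4.3, 1.9) before and (5.2, 0.8) after, so it travelled √(0.9² + 1.1²) ≈ 1.4 units.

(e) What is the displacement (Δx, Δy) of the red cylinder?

(-1.0, -0.4)

The red cylinder was at about (3.4, 5.9) and moved to about (2.4, 5.5).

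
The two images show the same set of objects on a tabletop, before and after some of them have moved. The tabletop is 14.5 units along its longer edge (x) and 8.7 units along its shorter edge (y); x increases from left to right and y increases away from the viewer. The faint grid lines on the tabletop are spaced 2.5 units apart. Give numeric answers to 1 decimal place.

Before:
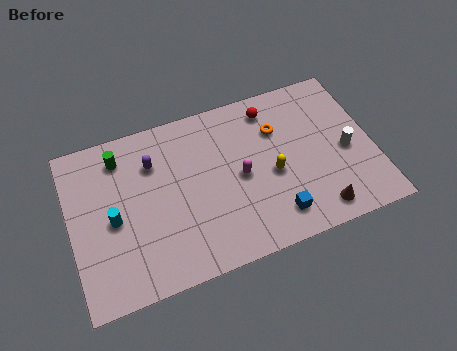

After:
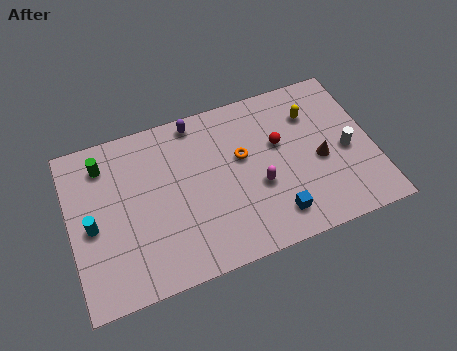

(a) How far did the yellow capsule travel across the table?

3.4

The yellow capsule was near (9.6, 3.8) before and (11.8, 6.4) after, so it travelled √(2.2² + 2.6²) ≈ 3.4 units.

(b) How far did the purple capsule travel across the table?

2.7

From (4.1, 6.3) to (6.3, 7.8), the purple capsule covered √(2.2² + 1.5²) ≈ 2.7 units.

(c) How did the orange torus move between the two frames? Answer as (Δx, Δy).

(-1.8, -0.9)

From the two frames, the orange torus sits at roughly (10.1, 6.1) before and (8.3, 5.2) after.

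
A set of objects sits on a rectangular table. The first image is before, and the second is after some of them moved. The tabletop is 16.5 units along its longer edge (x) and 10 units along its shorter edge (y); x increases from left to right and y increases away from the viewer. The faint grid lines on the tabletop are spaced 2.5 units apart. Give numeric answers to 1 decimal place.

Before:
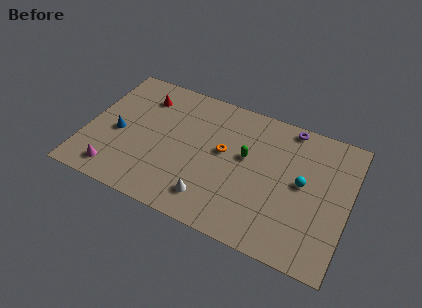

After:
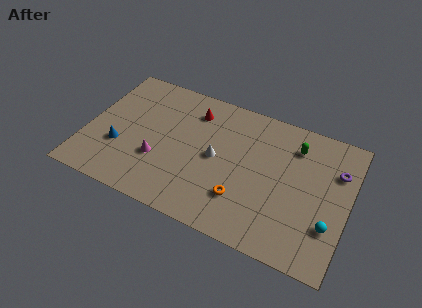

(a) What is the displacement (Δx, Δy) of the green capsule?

(2.9, 2.0)

The green capsule was at about (10.0, 5.8) and moved to about (12.9, 7.8).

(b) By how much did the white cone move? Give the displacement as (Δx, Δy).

(0.0, 3.1)

From the two frames, the white cone sits at roughly (8.2, 1.9) before and (8.2, 5.0) after.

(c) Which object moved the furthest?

the purple torus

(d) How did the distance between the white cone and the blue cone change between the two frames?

-0.5

Before: roughly 6.7 units apart; after: 6.2. That's 0.5 units closer together.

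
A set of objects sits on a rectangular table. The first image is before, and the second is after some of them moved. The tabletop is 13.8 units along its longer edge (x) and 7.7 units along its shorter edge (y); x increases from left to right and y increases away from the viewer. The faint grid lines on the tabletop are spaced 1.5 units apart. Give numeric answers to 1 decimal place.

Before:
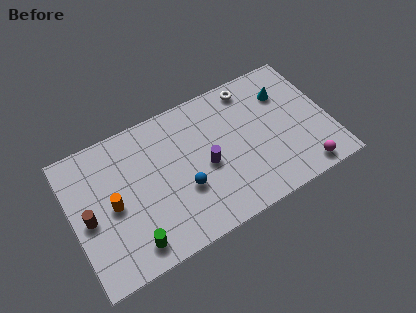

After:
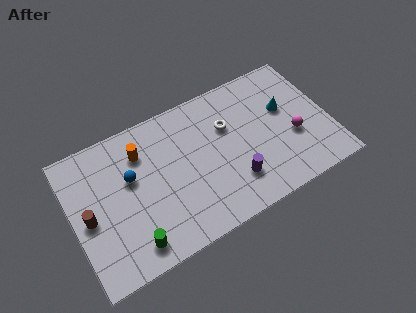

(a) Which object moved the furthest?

the blue sphere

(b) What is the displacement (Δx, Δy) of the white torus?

(-1.5, -1.6)

From the two frames, the white torus sits at roughly (10.0, 6.7) before and (8.5, 5.1) after.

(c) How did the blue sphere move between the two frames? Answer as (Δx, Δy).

(-2.6, 1.9)

From the two frames, the blue sphere sits at roughly (5.8, 2.8) before and (3.2, 4.7) after.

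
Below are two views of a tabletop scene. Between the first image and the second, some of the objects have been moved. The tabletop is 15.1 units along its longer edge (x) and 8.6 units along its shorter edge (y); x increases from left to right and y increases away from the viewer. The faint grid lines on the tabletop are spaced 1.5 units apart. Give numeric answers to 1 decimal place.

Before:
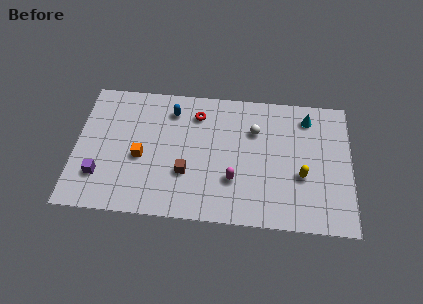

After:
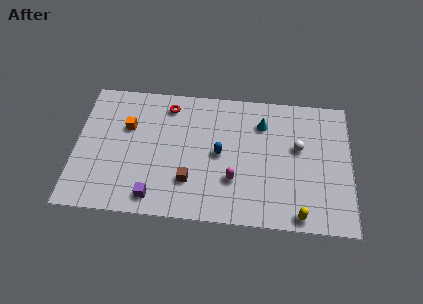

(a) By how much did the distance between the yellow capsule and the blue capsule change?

-2.4

They were about 8.0 units apart before and 5.6 after — 2.4 units closer together.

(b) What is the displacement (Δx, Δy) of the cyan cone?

(-2.5, -0.6)

The cyan cone was at about (12.7, 7.1) and moved to about (10.2, 6.5).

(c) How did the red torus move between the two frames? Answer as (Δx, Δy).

(-1.6, 0.4)

From the two frames, the red torus sits at roughly (6.6, 6.8) before and (5.0, 7.2) after.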